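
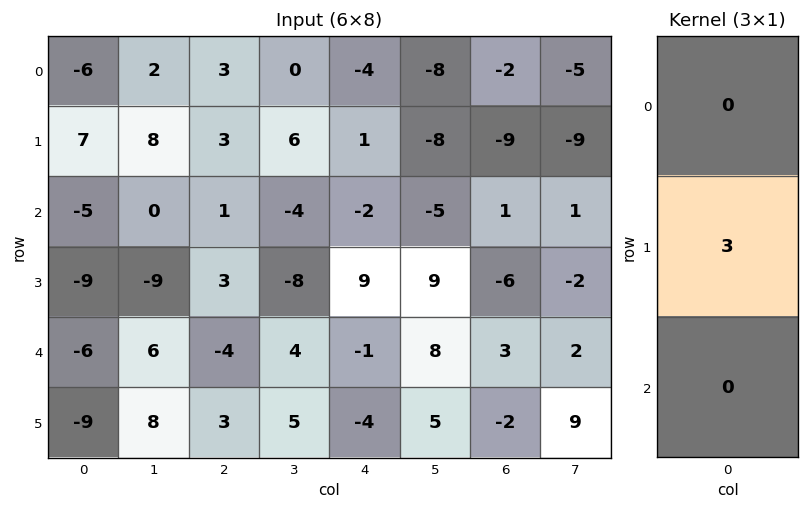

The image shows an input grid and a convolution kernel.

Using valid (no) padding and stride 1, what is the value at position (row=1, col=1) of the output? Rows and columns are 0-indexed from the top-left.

The receptive field on the input at this output position is [8 / 0 / -9]. Elementwise product with the kernel and sum: 0·3.

0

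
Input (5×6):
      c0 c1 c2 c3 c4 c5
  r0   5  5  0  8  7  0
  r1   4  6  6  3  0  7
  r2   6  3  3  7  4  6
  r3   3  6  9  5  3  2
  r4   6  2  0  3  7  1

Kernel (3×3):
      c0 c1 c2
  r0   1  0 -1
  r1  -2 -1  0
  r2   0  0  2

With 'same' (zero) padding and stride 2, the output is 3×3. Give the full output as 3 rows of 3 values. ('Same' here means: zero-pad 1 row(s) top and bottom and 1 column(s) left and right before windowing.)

Output[0,0]: The receptive field on the zero-padded input at this output position is [0 0 0 / 0 5 5 / 0 4 6]. Elementwise product with the kernel and sum: 0·1 + 0·-1 + 0·-2 + 5·-1 + 6·2.
Output[0,1]: The receptive field on the zero-padded input at this output position is [0 0 0 / 5 0 8 / 6 6 3]. Elementwise product with the kernel and sum: 0·1 + 0·-1 + 5·-2 + 0·-1 + 3·2.

7 -4 -9
0 4 -18
-12 -3 -10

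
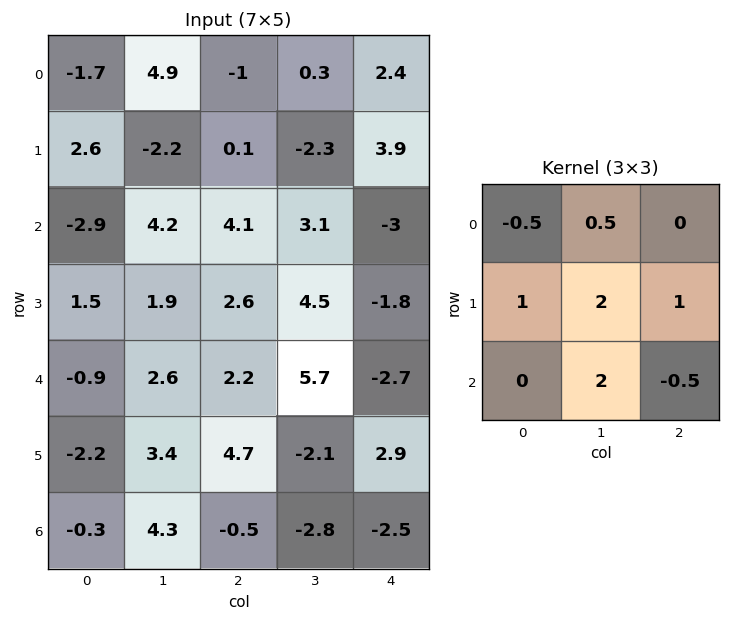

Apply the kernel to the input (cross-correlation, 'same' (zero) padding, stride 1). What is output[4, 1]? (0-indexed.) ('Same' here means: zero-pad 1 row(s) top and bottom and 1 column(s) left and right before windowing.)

11.15

The receptive field on the zero-padded input at this output position is [1.5 1.9 2.6 / -0.9 2.6 2.2 / -2.2 3.4 4.7]. Elementwise product with the kernel and sum: 1.5·-0.5 + 1.9·0.5 + -0.9·1 + 2.6·2 + 2.2·1 + 3.4·2 + 4.7·-0.5.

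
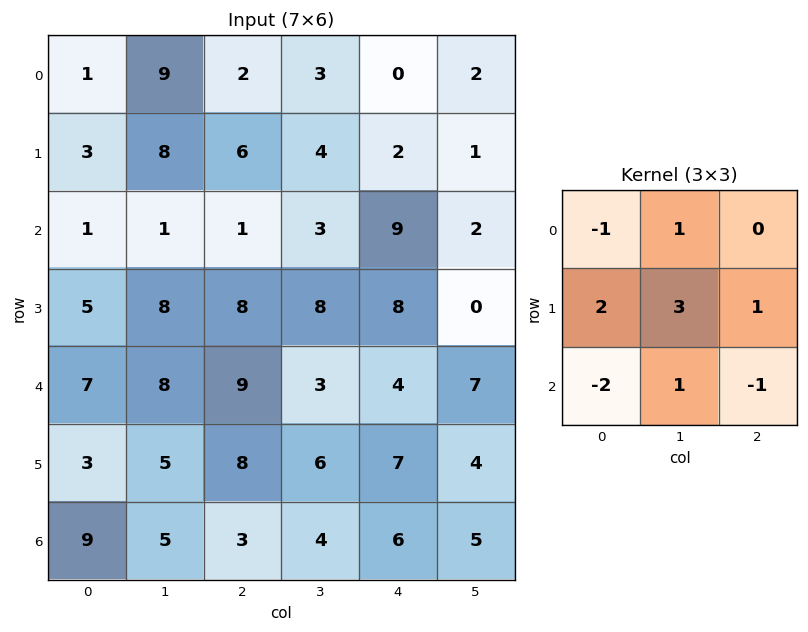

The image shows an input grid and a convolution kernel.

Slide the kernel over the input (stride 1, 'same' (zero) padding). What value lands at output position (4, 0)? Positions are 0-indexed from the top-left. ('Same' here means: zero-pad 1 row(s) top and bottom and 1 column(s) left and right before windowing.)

32

The receptive field on the zero-padded input at this output position is [0 5 8 / 0 7 8 / 0 3 5]. Elementwise product with the kernel and sum: 0·-1 + 5·1 + 0·2 + 7·3 + 8·1 + 0·-2 + 3·1 + 5·-1.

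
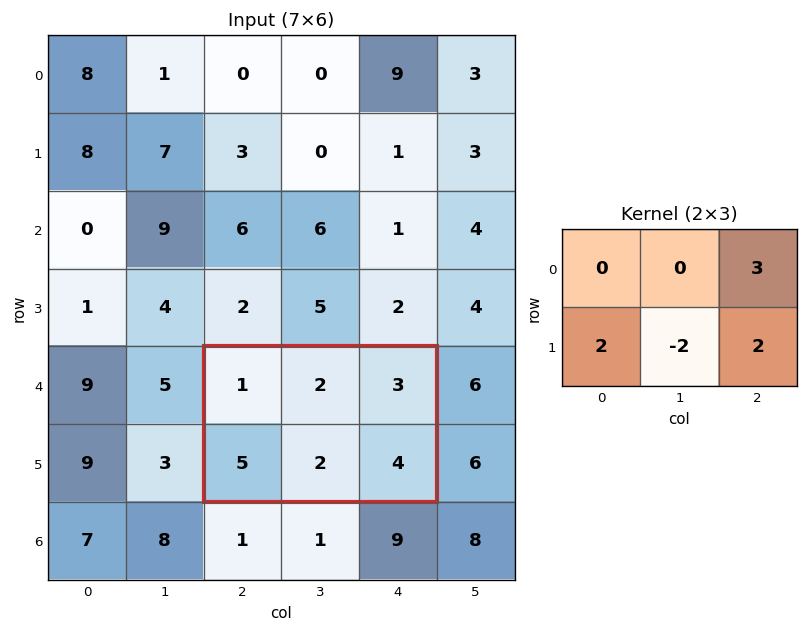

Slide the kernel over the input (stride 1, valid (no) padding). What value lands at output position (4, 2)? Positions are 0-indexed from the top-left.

The receptive field on the input at this output position is [1 2 3 / 5 2 4]. Elementwise product with the kernel and sum: 3·3 + 5·2 + 2·-2 + 4·2.

23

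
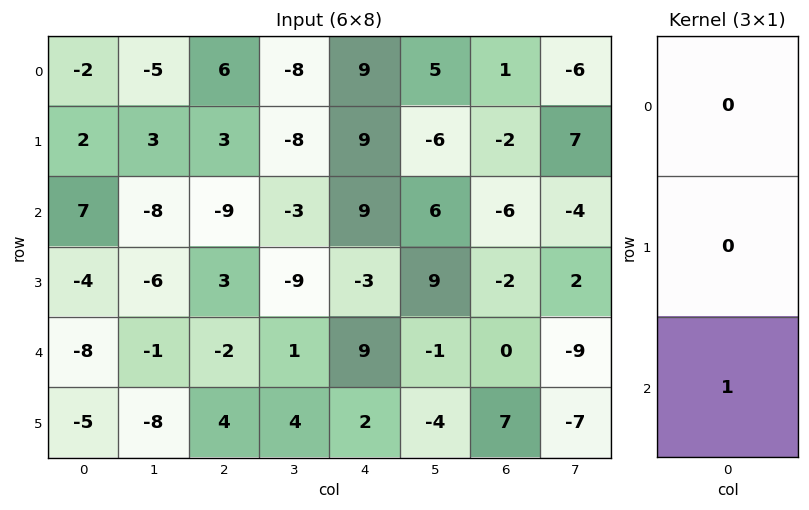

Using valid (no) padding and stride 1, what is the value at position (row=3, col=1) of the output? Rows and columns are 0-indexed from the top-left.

The receptive field on the input at this output position is [-6 / -1 / -8]. Elementwise product with the kernel and sum: -8·1.

-8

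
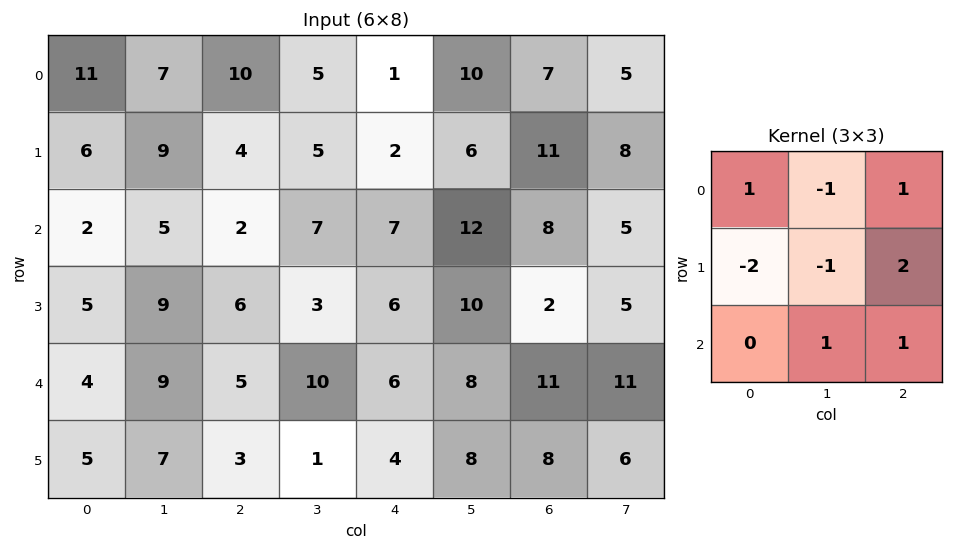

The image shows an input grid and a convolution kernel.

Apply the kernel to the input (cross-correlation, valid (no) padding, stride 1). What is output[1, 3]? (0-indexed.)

The receptive field on the input at this output position is [5 2 6 / 7 7 12 / 3 6 10]. Elementwise product with the kernel and sum: 5·1 + 2·-1 + 6·1 + 7·-2 + 7·-1 + 12·2 + 6·1 + 10·1.

28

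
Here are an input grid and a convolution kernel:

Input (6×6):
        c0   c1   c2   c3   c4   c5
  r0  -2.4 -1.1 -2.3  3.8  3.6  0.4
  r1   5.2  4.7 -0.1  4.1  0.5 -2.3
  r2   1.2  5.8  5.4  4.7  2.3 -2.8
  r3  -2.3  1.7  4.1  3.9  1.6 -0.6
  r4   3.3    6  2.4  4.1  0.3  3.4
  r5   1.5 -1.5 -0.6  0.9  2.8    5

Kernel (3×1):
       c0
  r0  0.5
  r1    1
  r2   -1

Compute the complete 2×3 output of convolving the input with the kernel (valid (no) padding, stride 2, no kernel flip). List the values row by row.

Output[0,0]: The receptive field on the input at this output position is [-2.4 / 5.2 / 1.2]. Elementwise product with the kernel and sum: -2.4·0.5 + 5.2·1 + 1.2·-1.

2.8 -6.65 0
-5 4.4 2.45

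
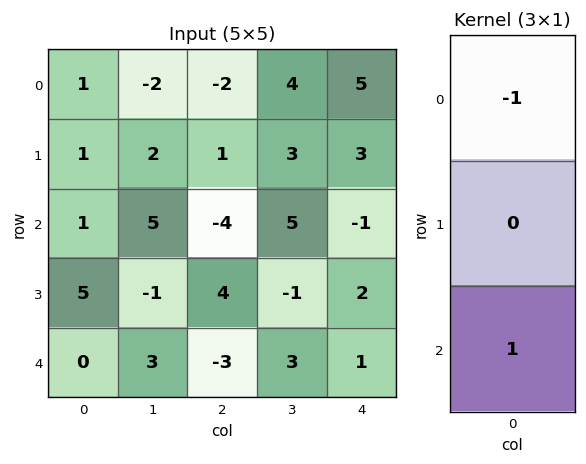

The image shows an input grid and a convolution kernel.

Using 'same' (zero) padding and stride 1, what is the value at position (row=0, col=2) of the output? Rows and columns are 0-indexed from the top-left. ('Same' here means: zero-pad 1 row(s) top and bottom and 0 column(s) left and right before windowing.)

1

The receptive field on the zero-padded input at this output position is [0 / -2 / 1]. Elementwise product with the kernel and sum: 0·-1 + 1·1.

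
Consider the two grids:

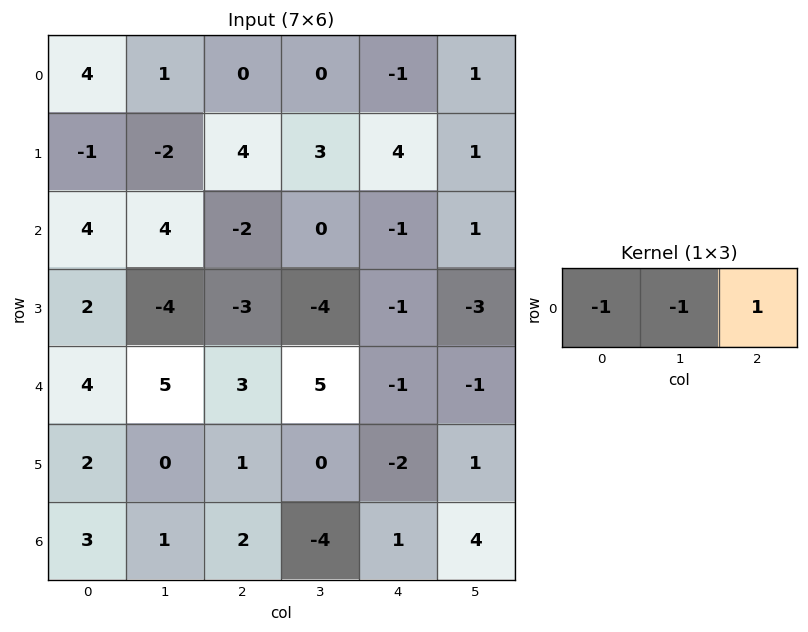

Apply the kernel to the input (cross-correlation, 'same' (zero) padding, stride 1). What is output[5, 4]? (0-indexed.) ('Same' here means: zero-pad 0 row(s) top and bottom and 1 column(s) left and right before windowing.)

The receptive field on the zero-padded input at this output position is [0 -2 1]. Elementwise product with the kernel and sum: 0·-1 + -2·-1 + 1·1.

3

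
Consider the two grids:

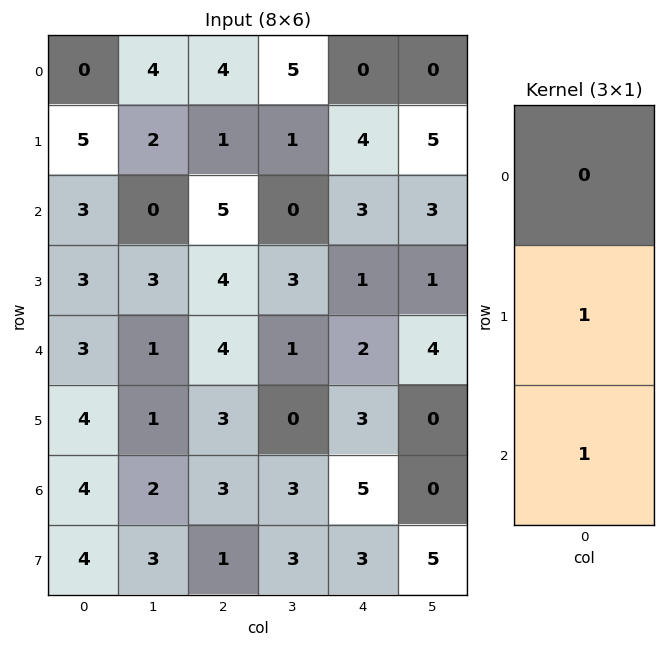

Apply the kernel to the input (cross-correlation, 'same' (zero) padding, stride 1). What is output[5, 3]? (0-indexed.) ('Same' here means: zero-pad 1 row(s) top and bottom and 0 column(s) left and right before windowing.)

3

The receptive field on the zero-padded input at this output position is [1 / 0 / 3]. Elementwise product with the kernel and sum: 0·1 + 3·1.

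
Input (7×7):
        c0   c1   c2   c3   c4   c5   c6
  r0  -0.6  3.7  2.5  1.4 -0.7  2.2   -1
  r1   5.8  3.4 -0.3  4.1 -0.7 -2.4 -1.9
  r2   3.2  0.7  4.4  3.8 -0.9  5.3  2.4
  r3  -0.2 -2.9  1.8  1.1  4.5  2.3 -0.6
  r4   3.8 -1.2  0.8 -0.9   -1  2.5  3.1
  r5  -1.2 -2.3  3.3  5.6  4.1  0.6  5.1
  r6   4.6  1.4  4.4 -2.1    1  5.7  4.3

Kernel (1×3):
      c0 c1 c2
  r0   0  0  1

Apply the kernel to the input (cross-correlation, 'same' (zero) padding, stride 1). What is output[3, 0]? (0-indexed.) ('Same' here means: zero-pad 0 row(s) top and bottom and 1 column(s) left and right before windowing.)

-2.9

The receptive field on the zero-padded input at this output position is [0 -0.2 -2.9]. Elementwise product with the kernel and sum: -2.9·1.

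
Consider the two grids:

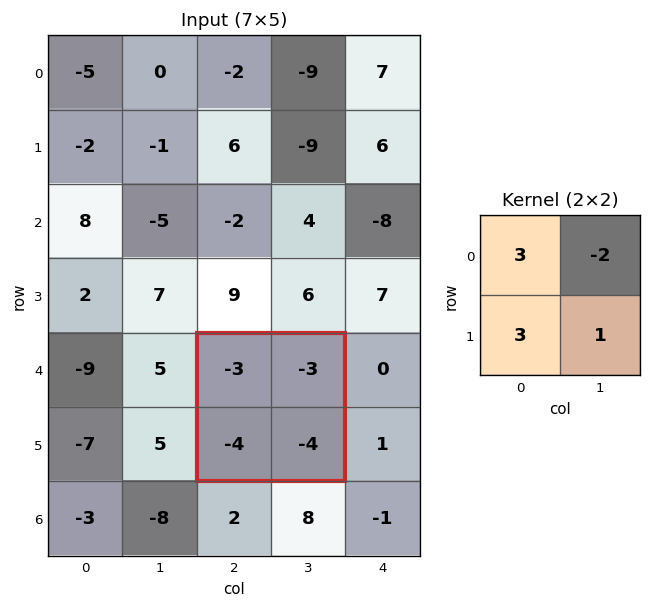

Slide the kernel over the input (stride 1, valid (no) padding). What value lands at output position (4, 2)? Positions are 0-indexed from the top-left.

The receptive field on the input at this output position is [-3 -3 / -4 -4]. Elementwise product with the kernel and sum: -3·3 + -3·-2 + -4·3 + -4·1.

-19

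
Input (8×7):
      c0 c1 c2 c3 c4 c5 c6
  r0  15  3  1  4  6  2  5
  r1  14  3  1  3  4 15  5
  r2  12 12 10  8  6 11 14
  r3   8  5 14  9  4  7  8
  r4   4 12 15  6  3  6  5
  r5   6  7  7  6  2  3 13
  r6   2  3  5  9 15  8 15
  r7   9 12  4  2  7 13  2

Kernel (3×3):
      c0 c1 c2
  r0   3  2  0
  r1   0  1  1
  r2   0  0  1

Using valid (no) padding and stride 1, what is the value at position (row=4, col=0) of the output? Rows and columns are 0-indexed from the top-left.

55

The receptive field on the input at this output position is [4 12 15 / 6 7 7 / 2 3 5]. Elementwise product with the kernel and sum: 4·3 + 12·2 + 7·1 + 7·1 + 5·1.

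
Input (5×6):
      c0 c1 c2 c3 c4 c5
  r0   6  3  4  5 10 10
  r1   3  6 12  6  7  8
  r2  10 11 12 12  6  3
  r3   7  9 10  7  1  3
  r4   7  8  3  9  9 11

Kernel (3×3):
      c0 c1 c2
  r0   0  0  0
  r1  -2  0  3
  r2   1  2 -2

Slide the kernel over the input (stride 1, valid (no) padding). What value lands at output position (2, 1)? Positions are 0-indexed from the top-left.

The receptive field on the input at this output position is [11 12 12 / 9 10 7 / 8 3 9]. Elementwise product with the kernel and sum: 9·-2 + 7·3 + 8·1 + 3·2 + 9·-2.

-1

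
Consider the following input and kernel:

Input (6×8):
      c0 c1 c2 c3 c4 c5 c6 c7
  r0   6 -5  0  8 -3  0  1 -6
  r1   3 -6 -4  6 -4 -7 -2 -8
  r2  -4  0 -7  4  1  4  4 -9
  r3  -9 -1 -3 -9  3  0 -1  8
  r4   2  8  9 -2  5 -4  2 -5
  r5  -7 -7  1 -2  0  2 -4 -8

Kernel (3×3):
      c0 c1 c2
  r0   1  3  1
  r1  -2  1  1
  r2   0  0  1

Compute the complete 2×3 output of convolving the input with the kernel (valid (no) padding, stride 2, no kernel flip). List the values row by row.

-32 32 1
12 11 12

Output[0,0]: The receptive field on the input at this output position is [6 -5 0 / 3 -6 -4 / -4 0 -7]. Elementwise product with the kernel and sum: 6·1 + -5·3 + 0·1 + 3·-2 + -6·1 + -4·1 + -7·1.
Output[0,1]: The receptive field on the input at this output position is [0 8 -3 / -4 6 -4 / -7 4 1]. Elementwise product with the kernel and sum: 0·1 + 8·3 + -3·1 + -4·-2 + 6·1 + -4·1 + 1·1.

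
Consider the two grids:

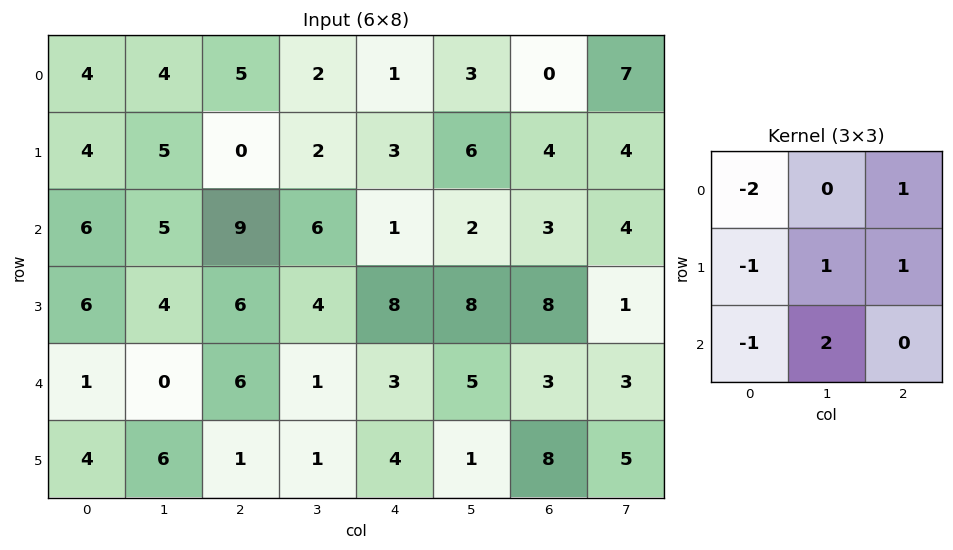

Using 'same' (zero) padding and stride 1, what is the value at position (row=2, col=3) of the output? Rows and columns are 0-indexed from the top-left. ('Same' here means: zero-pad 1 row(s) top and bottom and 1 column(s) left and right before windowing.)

3

The receptive field on the zero-padded input at this output position is [0 2 3 / 9 6 1 / 6 4 8]. Elementwise product with the kernel and sum: 0·-2 + 3·1 + 9·-1 + 6·1 + 1·1 + 6·-1 + 4·2.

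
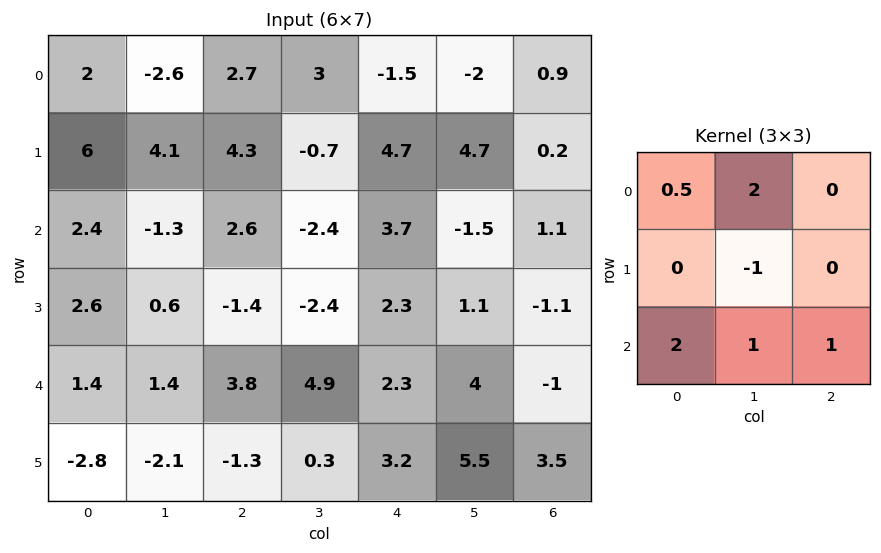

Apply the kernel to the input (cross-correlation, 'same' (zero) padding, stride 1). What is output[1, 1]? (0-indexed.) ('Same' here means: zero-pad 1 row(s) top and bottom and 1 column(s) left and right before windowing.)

The receptive field on the zero-padded input at this output position is [2 -2.6 2.7 / 6 4.1 4.3 / 2.4 -1.3 2.6]. Elementwise product with the kernel and sum: 2·0.5 + -2.6·2 + 4.1·-1 + 2.4·2 + -1.3·1 + 2.6·1.

-2.2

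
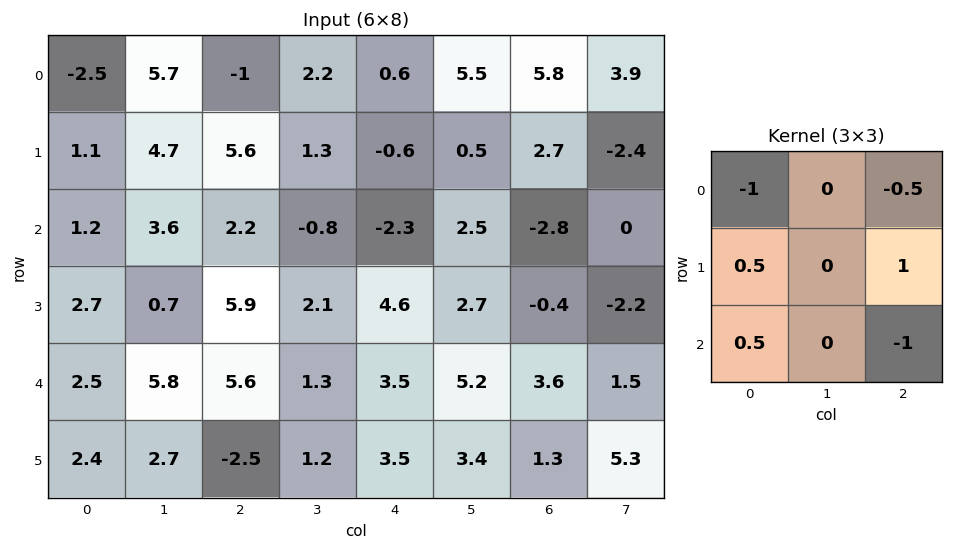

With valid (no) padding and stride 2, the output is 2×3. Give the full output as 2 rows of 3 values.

7.55 6.3 0.55
0.6 5.8 3.75

Output[0,0]: The receptive field on the input at this output position is [-2.5 5.7 -1 / 1.1 4.7 5.6 / 1.2 3.6 2.2]. Elementwise product with the kernel and sum: -2.5·-1 + -1·-0.5 + 1.1·0.5 + 5.6·1 + 1.2·0.5 + 2.2·-1.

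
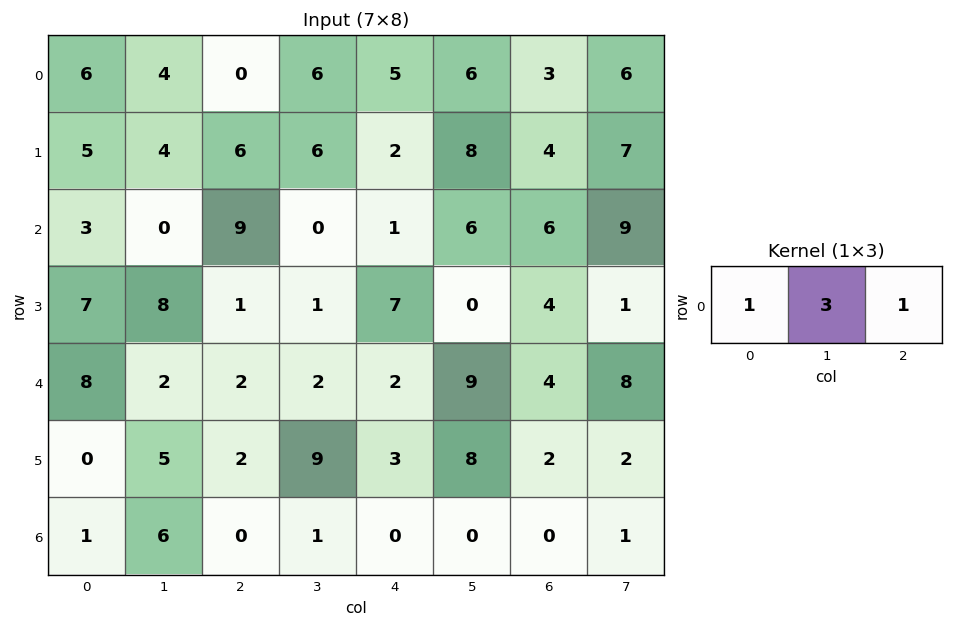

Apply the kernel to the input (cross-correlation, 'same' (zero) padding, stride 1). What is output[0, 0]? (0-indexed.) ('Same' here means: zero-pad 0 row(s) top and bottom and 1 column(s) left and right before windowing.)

The receptive field on the zero-padded input at this output position is [0 6 4]. Elementwise product with the kernel and sum: 0·1 + 6·3 + 4·1.

22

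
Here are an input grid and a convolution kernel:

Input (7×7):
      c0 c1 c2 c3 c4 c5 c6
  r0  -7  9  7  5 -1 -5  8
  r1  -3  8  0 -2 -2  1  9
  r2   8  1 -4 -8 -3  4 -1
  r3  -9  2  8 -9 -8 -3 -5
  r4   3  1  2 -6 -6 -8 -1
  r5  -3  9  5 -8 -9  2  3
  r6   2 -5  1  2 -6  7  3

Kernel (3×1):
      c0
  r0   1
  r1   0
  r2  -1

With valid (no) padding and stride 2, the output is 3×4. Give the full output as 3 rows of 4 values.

-15 11 2 9
5 -6 3 0
1 1 0 -4

Output[0,0]: The receptive field on the input at this output position is [-7 / -3 / 8]. Elementwise product with the kernel and sum: -7·1 + 8·-1.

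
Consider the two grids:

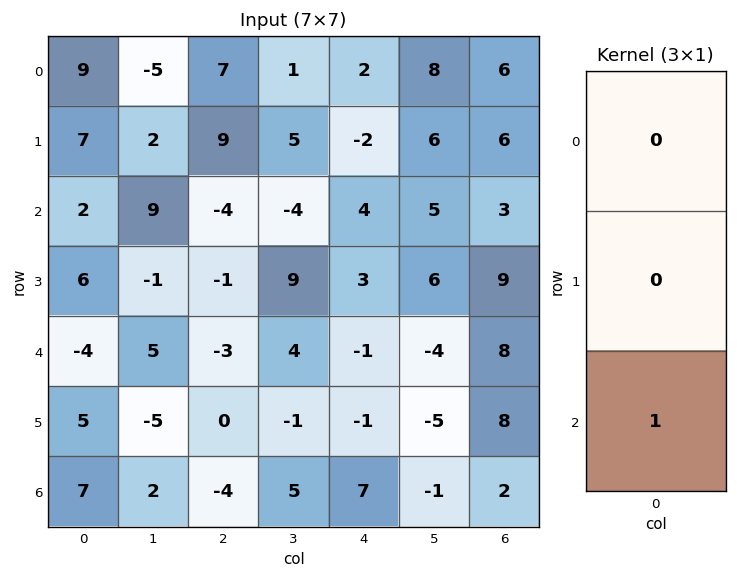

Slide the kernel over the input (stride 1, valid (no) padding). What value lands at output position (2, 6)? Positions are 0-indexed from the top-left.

The receptive field on the input at this output position is [3 / 9 / 8]. Elementwise product with the kernel and sum: 8·1.

8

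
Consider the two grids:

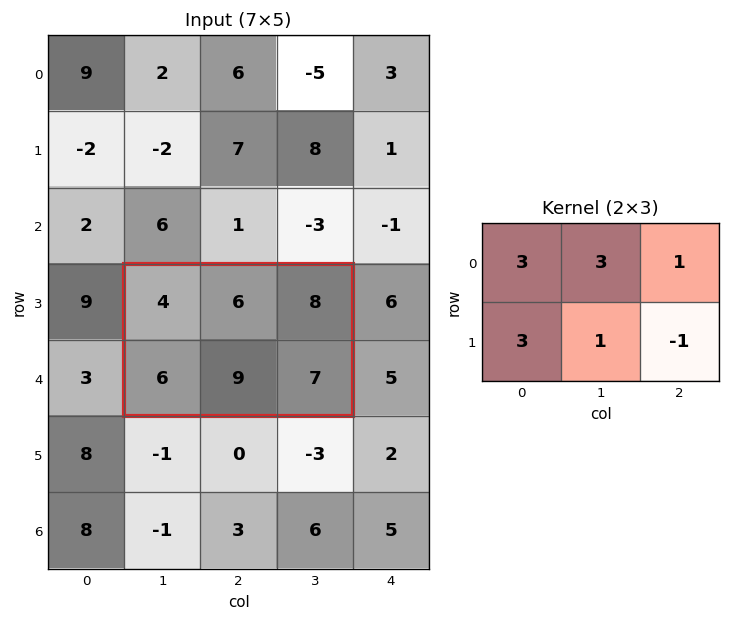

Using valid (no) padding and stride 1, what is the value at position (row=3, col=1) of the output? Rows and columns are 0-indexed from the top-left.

58

The receptive field on the input at this output position is [4 6 8 / 6 9 7]. Elementwise product with the kernel and sum: 4·3 + 6·3 + 8·1 + 6·3 + 9·1 + 7·-1.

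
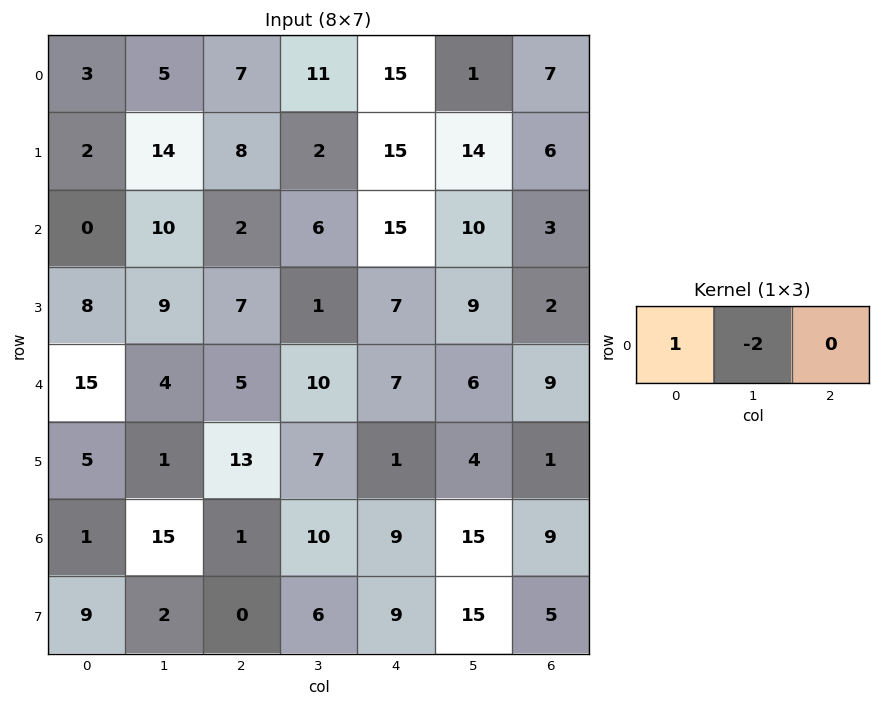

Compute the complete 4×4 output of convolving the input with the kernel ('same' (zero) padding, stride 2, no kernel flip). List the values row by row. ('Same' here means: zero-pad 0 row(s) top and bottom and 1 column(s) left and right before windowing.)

Output[0,0]: The receptive field on the zero-padded input at this output position is [0 3 5]. Elementwise product with the kernel and sum: 0·1 + 3·-2.
Output[0,1]: The receptive field on the zero-padded input at this output position is [5 7 11]. Elementwise product with the kernel and sum: 5·1 + 7·-2.

-6 -9 -19 -13
0 6 -24 4
-30 -6 -4 -12
-2 13 -8 -3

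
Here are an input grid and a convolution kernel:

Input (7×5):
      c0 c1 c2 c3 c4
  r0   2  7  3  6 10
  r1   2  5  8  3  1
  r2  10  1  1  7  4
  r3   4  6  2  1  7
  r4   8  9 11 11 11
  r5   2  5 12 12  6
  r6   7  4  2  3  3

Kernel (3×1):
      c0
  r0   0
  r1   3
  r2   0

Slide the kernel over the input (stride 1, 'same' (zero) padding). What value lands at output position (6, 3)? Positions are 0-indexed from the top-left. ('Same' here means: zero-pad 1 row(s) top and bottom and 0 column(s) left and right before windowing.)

The receptive field on the zero-padded input at this output position is [12 / 3 / 0]. Elementwise product with the kernel and sum: 3·3.

9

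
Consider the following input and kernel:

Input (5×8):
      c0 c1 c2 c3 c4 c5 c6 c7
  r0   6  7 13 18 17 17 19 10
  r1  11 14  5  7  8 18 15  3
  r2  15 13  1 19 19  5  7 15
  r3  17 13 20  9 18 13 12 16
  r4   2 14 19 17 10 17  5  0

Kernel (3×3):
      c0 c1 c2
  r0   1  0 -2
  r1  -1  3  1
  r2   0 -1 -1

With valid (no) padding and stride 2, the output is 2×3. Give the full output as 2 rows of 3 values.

Output[0,0]: The receptive field on the input at this output position is [6 7 13 / 11 14 5 / 15 13 1]. Elementwise product with the kernel and sum: 6·1 + 13·-2 + 11·-1 + 14·3 + 5·1 + 13·-1 + 1·-1.

2 -35 28
22 -39 16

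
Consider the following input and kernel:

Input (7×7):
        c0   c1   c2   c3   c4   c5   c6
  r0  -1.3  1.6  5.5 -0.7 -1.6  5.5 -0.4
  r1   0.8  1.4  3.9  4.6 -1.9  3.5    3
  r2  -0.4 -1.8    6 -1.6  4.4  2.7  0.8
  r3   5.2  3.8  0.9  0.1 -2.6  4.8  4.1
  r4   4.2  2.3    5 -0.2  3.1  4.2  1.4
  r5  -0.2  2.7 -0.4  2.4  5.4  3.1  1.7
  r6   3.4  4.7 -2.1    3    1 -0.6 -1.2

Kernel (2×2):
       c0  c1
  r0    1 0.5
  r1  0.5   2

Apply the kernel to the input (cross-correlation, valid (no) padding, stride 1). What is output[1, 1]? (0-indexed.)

14.45

The receptive field on the input at this output position is [1.4 3.9 / -1.8 6]. Elementwise product with the kernel and sum: 1.4·1 + 3.9·0.5 + -1.8·0.5 + 6·2.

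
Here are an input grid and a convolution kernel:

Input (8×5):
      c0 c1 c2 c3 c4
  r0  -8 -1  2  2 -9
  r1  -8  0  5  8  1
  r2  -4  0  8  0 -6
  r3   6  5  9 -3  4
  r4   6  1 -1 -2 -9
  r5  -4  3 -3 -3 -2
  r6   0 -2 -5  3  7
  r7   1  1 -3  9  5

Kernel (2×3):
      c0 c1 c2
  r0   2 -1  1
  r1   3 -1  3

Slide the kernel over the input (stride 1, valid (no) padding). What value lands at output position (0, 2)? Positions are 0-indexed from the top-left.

The receptive field on the input at this output position is [2 2 -9 / 5 8 1]. Elementwise product with the kernel and sum: 2·2 + 2·-1 + -9·1 + 5·3 + 8·-1 + 1·3.

3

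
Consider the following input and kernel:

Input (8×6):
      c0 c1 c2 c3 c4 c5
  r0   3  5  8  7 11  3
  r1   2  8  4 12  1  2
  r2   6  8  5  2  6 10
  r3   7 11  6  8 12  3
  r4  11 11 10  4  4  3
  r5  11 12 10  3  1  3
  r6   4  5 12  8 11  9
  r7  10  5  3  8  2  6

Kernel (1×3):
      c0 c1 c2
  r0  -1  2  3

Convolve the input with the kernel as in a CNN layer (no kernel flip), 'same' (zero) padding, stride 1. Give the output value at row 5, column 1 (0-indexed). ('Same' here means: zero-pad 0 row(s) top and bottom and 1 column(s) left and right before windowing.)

43

The receptive field on the zero-padded input at this output position is [11 12 10]. Elementwise product with the kernel and sum: 11·-1 + 12·2 + 10·3.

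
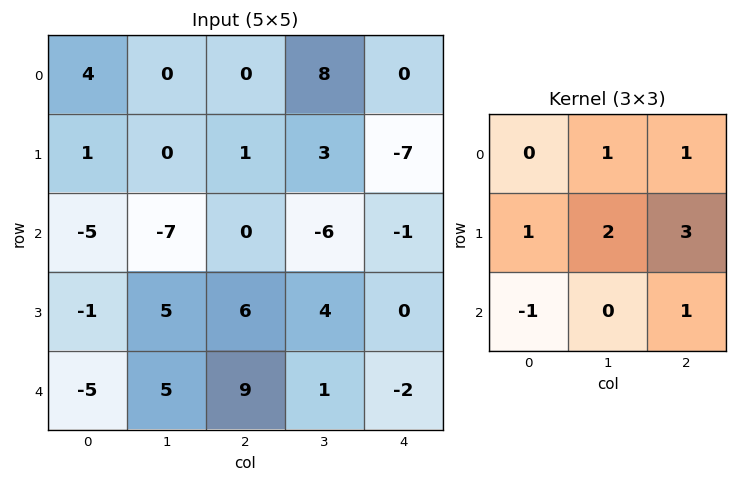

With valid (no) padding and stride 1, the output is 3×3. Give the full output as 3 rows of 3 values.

Output[0,0]: The receptive field on the input at this output position is [4 0 0 / 1 0 1 / -5 -7 0]. Elementwise product with the kernel and sum: 0·1 + 0·1 + 1·1 + 0·2 + 1·3 + -5·-1 + 0·1.

9 20 -7
-11 -22 -25
34 19 -4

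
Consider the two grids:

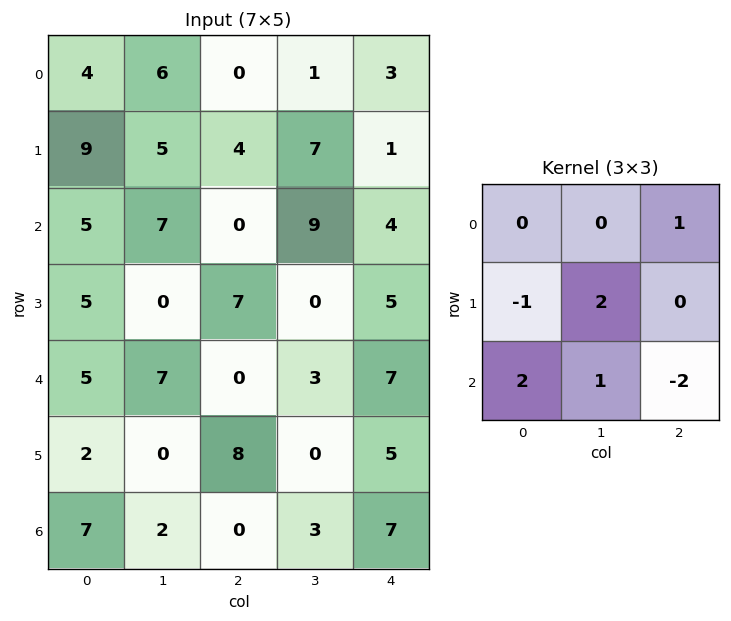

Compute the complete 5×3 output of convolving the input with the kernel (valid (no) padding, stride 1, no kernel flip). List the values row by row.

18 0 14
9 7 23
12 31 -14
4 1 17
14 17 -12

Output[0,0]: The receptive field on the input at this output position is [4 6 0 / 9 5 4 / 5 7 0]. Elementwise product with the kernel and sum: 0·1 + 9·-1 + 5·2 + 5·2 + 7·1 + 0·-2.
Output[0,1]: The receptive field on the input at this output position is [6 0 1 / 5 4 7 / 7 0 9]. Elementwise product with the kernel and sum: 1·1 + 5·-1 + 4·2 + 7·2 + 0·1 + 9·-2.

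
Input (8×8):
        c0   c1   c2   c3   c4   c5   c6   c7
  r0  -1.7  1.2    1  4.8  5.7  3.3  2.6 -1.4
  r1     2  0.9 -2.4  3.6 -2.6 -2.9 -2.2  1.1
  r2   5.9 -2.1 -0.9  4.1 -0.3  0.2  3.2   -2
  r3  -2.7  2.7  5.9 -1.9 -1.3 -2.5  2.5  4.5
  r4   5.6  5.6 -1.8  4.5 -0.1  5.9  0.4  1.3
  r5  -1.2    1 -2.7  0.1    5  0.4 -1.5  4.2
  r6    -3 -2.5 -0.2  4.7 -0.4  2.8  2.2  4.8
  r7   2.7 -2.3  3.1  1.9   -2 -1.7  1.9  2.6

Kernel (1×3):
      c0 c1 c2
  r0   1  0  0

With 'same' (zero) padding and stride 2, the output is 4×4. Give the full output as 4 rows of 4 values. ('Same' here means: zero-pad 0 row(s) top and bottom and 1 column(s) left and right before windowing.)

0 1.2 4.8 3.3
0 -2.1 4.1 0.2
0 5.6 4.5 5.9
0 -2.5 4.7 2.8

Output[0,0]: The receptive field on the zero-padded input at this output position is [0 -1.7 1.2]. Elementwise product with the kernel and sum: 0·1.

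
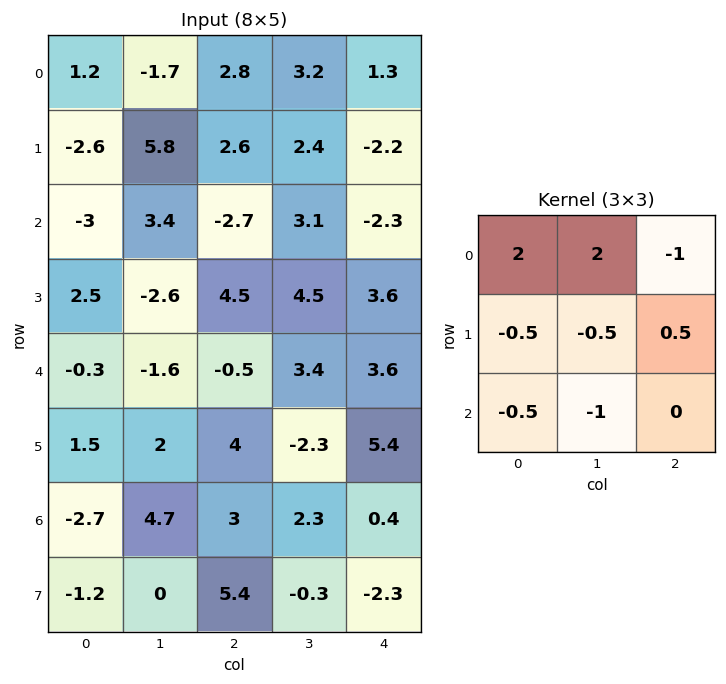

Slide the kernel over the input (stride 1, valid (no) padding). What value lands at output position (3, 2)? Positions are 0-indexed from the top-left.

15.05

The receptive field on the input at this output position is [4.5 4.5 3.6 / -0.5 3.4 3.6 / 4 -2.3 5.4]. Elementwise product with the kernel and sum: 4.5·2 + 4.5·2 + 3.6·-1 + -0.5·-0.5 + 3.4·-0.5 + 3.6·0.5 + 4·-0.5 + -2.3·-1.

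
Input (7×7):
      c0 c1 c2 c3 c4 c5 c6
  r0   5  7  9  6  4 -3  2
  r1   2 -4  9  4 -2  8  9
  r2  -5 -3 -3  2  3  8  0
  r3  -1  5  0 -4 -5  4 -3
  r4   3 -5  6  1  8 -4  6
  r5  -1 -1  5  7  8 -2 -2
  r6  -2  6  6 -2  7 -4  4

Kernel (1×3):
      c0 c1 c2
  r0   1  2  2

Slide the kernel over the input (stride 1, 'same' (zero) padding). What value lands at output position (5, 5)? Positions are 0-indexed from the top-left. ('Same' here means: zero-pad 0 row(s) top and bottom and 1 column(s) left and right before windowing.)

0

The receptive field on the zero-padded input at this output position is [8 -2 -2]. Elementwise product with the kernel and sum: 8·1 + -2·2 + -2·2.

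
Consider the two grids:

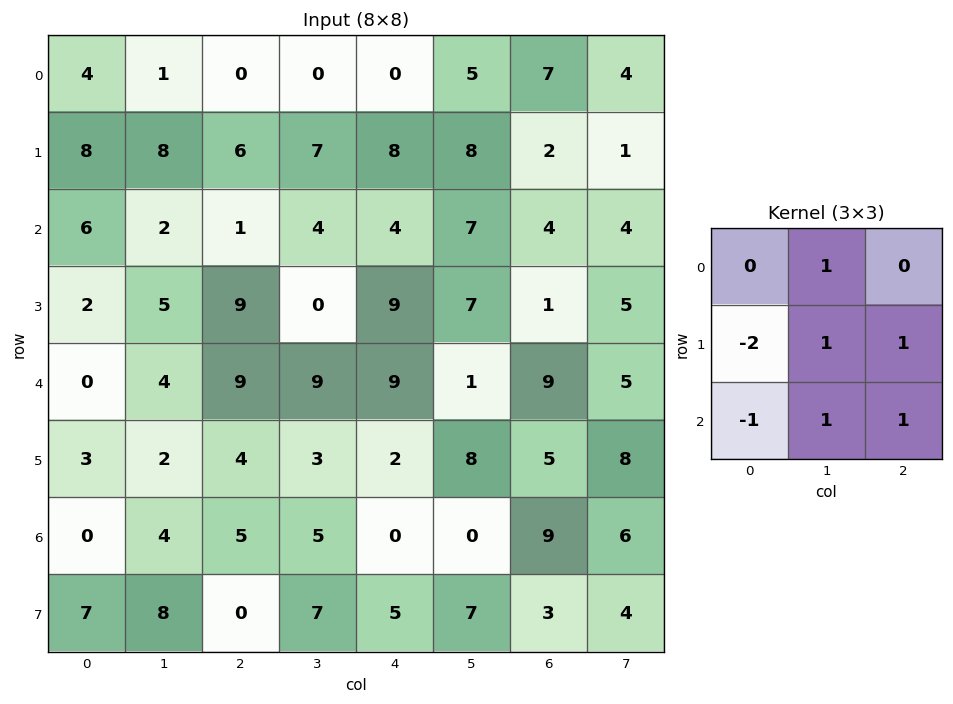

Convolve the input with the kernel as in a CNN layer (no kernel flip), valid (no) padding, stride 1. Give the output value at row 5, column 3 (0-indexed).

The receptive field on the input at this output position is [3 2 8 / 5 0 0 / 7 5 7]. Elementwise product with the kernel and sum: 2·1 + 5·-2 + 0·1 + 0·1 + 7·-1 + 5·1 + 7·1.

-3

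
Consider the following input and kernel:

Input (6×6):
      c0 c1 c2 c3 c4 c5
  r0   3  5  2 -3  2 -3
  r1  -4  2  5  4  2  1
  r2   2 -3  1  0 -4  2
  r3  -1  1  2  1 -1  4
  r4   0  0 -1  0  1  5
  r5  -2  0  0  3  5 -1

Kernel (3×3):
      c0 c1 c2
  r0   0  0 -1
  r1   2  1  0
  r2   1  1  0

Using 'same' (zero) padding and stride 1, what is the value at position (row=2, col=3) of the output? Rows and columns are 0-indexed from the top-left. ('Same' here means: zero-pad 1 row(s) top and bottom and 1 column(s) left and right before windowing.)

3

The receptive field on the zero-padded input at this output position is [5 4 2 / 1 0 -4 / 2 1 -1]. Elementwise product with the kernel and sum: 2·-1 + 1·2 + 0·1 + 2·1 + 1·1.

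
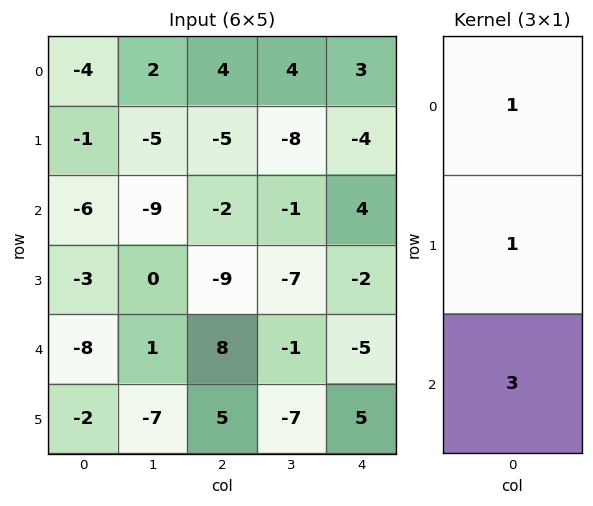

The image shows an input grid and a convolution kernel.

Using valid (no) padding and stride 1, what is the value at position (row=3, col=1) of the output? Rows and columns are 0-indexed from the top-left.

-20

The receptive field on the input at this output position is [0 / 1 / -7]. Elementwise product with the kernel and sum: 0·1 + 1·1 + -7·3.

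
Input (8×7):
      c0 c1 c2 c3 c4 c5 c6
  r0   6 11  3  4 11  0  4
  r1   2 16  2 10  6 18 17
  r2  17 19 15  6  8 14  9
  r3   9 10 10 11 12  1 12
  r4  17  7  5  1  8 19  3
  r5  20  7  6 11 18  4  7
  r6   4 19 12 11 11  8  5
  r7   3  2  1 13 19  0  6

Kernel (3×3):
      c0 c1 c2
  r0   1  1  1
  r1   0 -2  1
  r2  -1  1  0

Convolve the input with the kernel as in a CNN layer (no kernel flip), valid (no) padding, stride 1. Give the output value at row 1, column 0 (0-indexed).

The receptive field on the input at this output position is [2 16 2 / 17 19 15 / 9 10 10]. Elementwise product with the kernel and sum: 2·1 + 16·1 + 2·1 + 19·-2 + 15·1 + 9·-1 + 10·1.

-2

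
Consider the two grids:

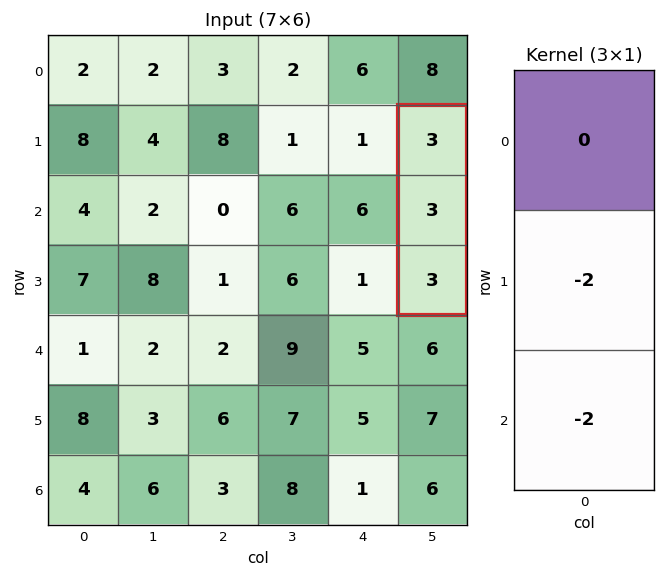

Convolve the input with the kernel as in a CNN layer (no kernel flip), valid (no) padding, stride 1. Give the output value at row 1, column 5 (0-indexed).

-12

The receptive field on the input at this output position is [3 / 3 / 3]. Elementwise product with the kernel and sum: 3·-2 + 3·-2.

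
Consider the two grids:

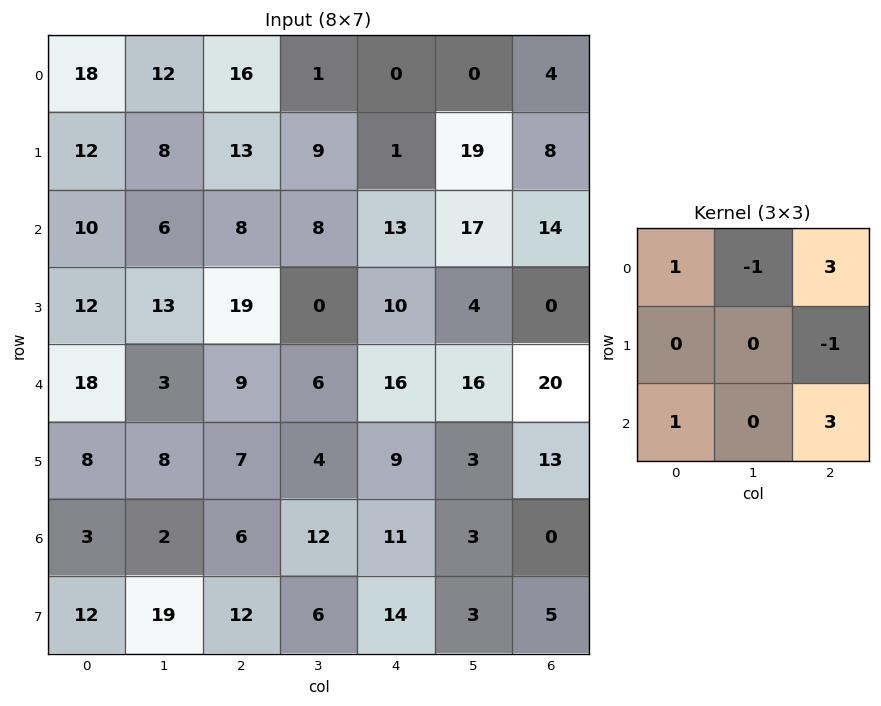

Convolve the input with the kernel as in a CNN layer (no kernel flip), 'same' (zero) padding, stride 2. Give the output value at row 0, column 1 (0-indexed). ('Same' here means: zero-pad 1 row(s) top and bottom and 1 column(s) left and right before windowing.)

The receptive field on the zero-padded input at this output position is [0 0 0 / 12 16 1 / 8 13 9]. Elementwise product with the kernel and sum: 0·1 + 0·-1 + 0·3 + 1·-1 + 8·1 + 9·3.

34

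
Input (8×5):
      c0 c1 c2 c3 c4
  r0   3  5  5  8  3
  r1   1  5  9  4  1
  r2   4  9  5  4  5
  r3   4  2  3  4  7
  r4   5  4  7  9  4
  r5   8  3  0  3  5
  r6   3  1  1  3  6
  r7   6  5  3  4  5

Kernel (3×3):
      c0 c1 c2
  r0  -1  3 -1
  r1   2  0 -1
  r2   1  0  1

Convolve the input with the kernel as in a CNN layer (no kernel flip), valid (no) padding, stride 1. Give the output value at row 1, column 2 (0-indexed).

17

The receptive field on the input at this output position is [9 4 1 / 5 4 5 / 3 4 7]. Elementwise product with the kernel and sum: 9·-1 + 4·3 + 1·-1 + 5·2 + 5·-1 + 3·1 + 7·1.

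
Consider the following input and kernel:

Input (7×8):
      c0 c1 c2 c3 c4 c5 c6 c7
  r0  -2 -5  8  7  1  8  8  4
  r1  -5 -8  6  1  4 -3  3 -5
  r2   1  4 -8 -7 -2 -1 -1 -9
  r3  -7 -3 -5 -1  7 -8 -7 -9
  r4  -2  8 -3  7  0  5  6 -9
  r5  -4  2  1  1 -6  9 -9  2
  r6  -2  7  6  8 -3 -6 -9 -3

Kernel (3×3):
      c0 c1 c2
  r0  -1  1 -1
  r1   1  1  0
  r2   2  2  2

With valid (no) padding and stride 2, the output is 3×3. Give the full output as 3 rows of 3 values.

Output[0,0]: The receptive field on the input at this output position is [-2 -5 8 / -5 -8 6 / 1 4 -8]. Elementwise product with the kernel and sum: -2·-1 + -5·1 + 8·-1 + -5·1 + -8·1 + 1·2 + 4·2 + -8·2.
Output[0,1]: The receptive field on the input at this output position is [8 7 1 / 6 1 4 / -8 -7 -2]. Elementwise product with the kernel and sum: 8·-1 + 7·1 + 1·-1 + 6·1 + 1·1 + -8·2 + -7·2 + -2·2.

-30 -29 -8
7 5 23
33 34 -34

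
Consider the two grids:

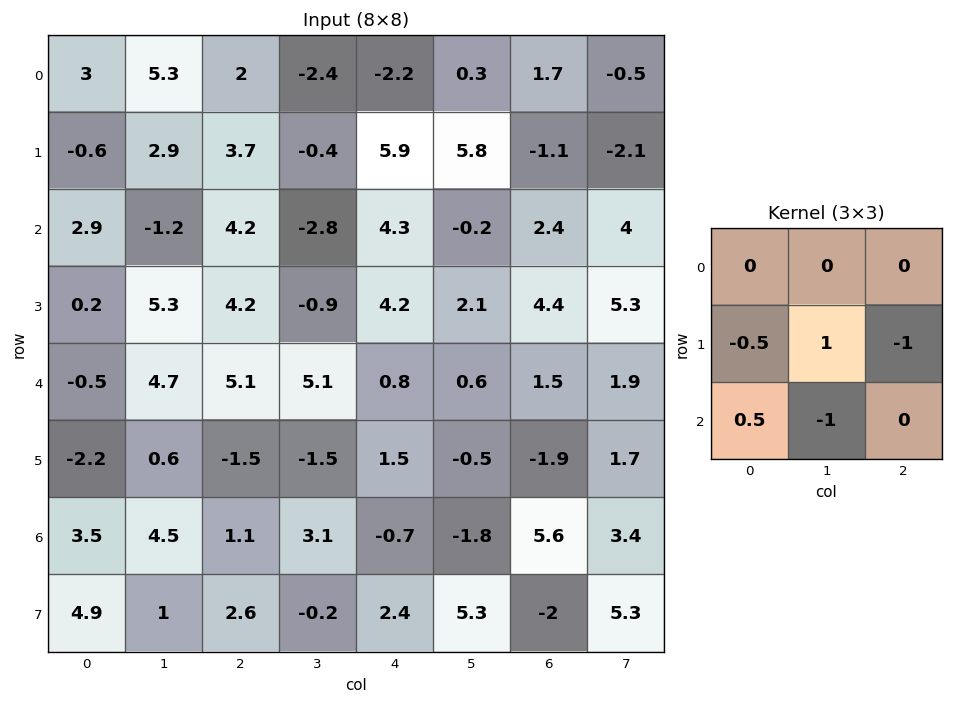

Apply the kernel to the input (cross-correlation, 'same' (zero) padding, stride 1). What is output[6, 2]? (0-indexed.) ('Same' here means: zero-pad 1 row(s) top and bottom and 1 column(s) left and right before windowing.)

The receptive field on the zero-padded input at this output position is [0.6 -1.5 -1.5 / 4.5 1.1 3.1 / 1 2.6 -0.2]. Elementwise product with the kernel and sum: 4.5·-0.5 + 1.1·1 + 3.1·-1 + 1·0.5 + 2.6·-1.

-6.35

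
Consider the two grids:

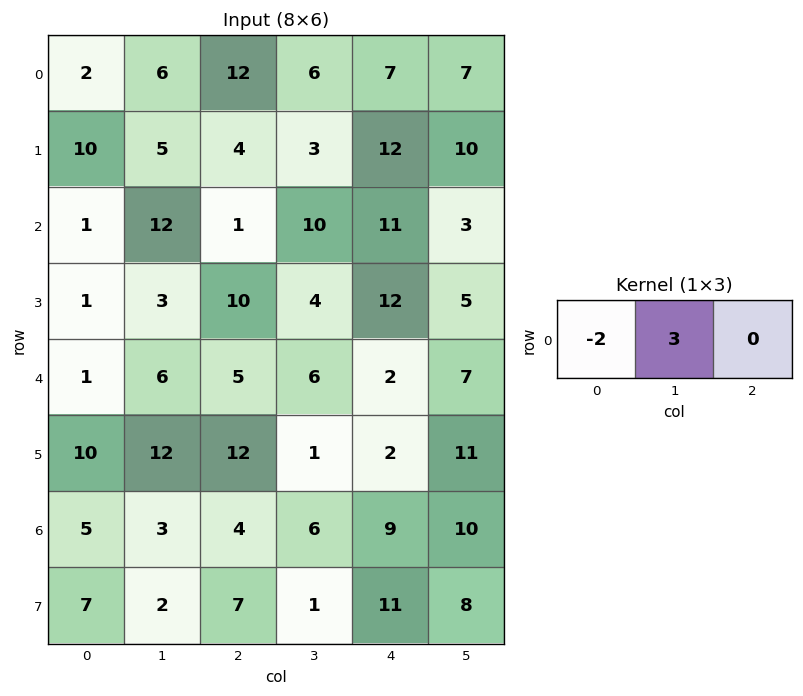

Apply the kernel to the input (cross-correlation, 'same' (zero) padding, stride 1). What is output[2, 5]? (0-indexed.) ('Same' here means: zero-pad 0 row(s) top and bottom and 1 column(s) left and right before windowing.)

The receptive field on the zero-padded input at this output position is [11 3 0]. Elementwise product with the kernel and sum: 11·-2 + 3·3.

-13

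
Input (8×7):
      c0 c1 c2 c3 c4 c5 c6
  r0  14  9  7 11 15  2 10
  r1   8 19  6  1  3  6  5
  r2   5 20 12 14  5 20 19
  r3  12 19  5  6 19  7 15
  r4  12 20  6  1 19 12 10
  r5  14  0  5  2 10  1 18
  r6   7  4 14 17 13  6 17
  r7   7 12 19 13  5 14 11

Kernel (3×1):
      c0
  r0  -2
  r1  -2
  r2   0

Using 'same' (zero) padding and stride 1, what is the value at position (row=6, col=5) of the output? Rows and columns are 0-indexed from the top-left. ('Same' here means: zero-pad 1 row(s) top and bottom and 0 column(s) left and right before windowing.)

-14

The receptive field on the zero-padded input at this output position is [1 / 6 / 14]. Elementwise product with the kernel and sum: 1·-2 + 6·-2.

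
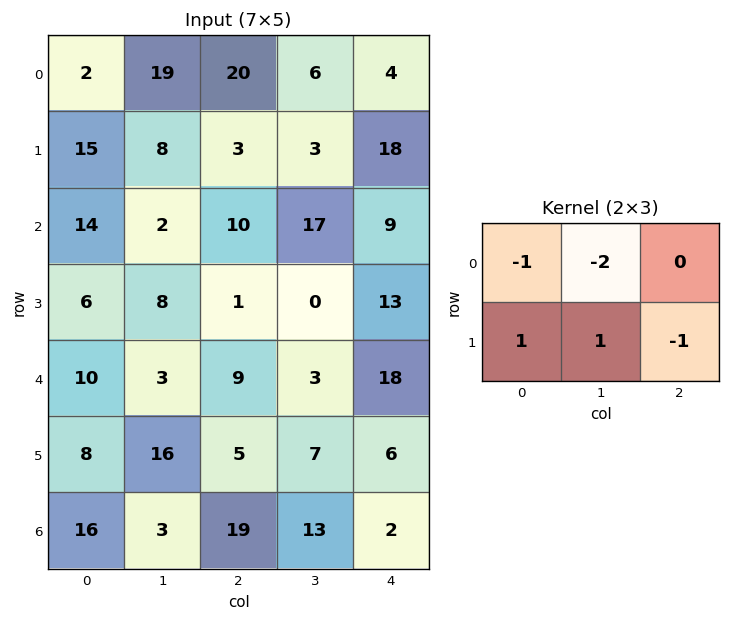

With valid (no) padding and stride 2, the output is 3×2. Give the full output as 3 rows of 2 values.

-20 -44
-5 -56
3 -9

Output[0,0]: The receptive field on the input at this output position is [2 19 20 / 15 8 3]. Elementwise product with the kernel and sum: 2·-1 + 19·-2 + 15·1 + 8·1 + 3·-1.
Output[0,1]: The receptive field on the input at this output position is [20 6 4 / 3 3 18]. Elementwise product with the kernel and sum: 20·-1 + 6·-2 + 3·1 + 3·1 + 18·-1.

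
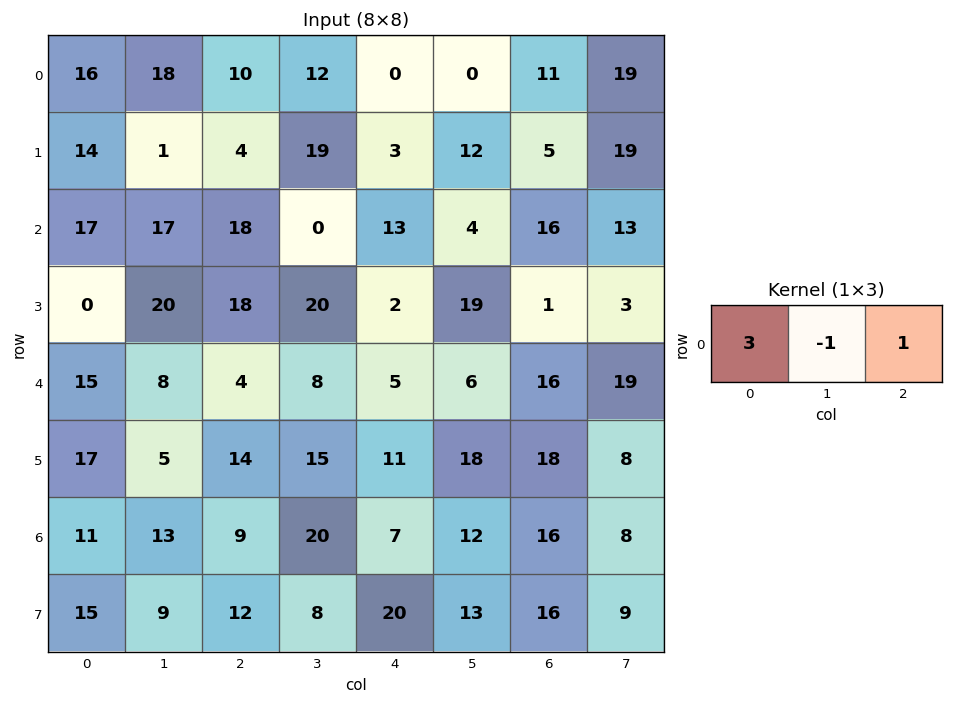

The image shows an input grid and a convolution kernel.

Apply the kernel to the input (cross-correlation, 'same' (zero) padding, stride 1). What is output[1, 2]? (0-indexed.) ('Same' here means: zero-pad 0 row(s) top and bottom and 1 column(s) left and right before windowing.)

The receptive field on the zero-padded input at this output position is [1 4 19]. Elementwise product with the kernel and sum: 1·3 + 4·-1 + 19·1.

18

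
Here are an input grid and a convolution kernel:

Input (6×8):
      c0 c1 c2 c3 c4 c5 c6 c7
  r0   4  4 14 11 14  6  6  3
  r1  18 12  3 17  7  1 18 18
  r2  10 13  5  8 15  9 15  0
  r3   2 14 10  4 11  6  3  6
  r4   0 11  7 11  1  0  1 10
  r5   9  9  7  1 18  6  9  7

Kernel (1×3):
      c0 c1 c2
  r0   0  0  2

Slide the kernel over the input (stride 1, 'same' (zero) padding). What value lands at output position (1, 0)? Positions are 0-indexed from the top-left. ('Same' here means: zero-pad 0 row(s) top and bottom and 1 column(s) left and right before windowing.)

The receptive field on the zero-padded input at this output position is [0 18 12]. Elementwise product with the kernel and sum: 12·2.

24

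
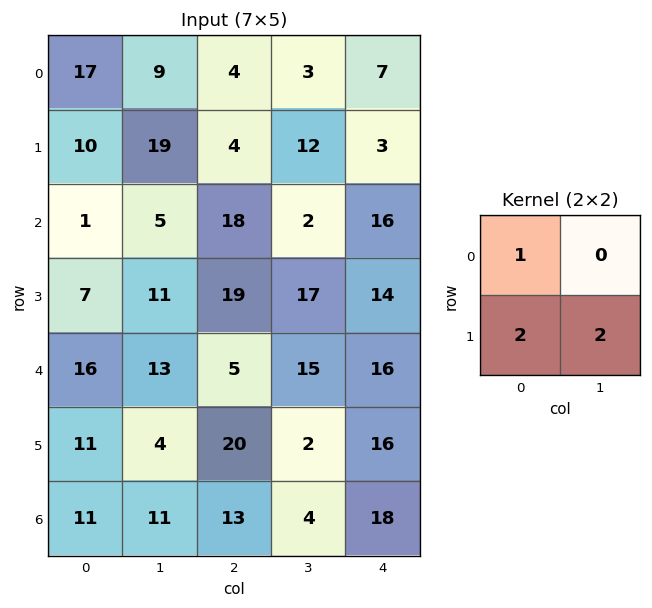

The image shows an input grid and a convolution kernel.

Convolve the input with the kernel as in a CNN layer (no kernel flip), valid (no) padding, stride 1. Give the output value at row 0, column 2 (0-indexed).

36

The receptive field on the input at this output position is [4 3 / 4 12]. Elementwise product with the kernel and sum: 4·1 + 4·2 + 12·2.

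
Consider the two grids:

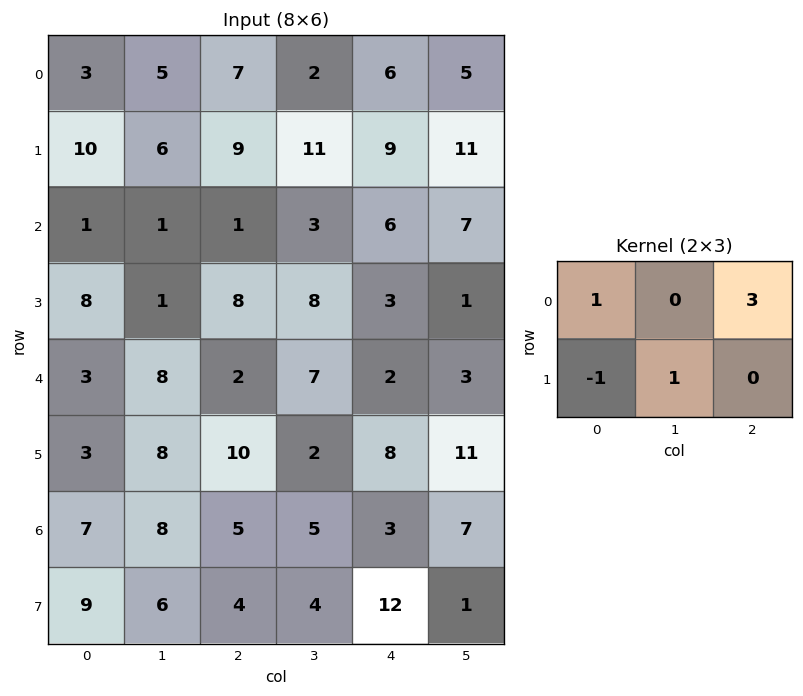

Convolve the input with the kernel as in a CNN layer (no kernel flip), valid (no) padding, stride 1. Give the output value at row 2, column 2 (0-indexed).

19

The receptive field on the input at this output position is [1 3 6 / 8 8 3]. Elementwise product with the kernel and sum: 1·1 + 6·3 + 8·-1 + 8·1.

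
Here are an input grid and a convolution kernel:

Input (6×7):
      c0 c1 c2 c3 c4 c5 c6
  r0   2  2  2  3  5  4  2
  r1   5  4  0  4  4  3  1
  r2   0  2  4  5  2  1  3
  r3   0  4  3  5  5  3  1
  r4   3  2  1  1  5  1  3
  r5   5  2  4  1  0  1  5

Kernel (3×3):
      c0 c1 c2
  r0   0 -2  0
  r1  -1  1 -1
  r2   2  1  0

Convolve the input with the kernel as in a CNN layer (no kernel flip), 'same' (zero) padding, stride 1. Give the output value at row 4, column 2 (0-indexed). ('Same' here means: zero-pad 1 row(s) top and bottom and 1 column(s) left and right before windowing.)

The receptive field on the zero-padded input at this output position is [4 3 5 / 2 1 1 / 2 4 1]. Elementwise product with the kernel and sum: 3·-2 + 2·-1 + 1·1 + 1·-1 + 2·2 + 4·1.

0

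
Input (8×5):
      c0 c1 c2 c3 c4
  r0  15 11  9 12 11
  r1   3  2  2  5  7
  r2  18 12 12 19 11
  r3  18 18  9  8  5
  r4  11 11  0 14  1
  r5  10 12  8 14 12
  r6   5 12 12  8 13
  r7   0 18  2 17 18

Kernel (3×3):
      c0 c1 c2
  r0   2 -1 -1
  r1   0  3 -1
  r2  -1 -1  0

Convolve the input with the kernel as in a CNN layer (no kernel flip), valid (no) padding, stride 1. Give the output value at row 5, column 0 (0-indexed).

The receptive field on the input at this output position is [10 12 8 / 5 12 12 / 0 18 2]. Elementwise product with the kernel and sum: 10·2 + 12·-1 + 8·-1 + 12·3 + 12·-1 + 0·-1 + 18·-1.

6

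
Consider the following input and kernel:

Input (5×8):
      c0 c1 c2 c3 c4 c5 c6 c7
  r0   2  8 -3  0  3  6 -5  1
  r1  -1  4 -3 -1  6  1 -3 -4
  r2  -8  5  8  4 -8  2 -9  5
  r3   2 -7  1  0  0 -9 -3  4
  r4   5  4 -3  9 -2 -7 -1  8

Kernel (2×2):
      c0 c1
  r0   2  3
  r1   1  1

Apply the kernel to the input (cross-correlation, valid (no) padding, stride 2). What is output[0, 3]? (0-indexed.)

The receptive field on the input at this output position is [-5 1 / -3 -4]. Elementwise product with the kernel and sum: -5·2 + 1·3 + -3·1 + -4·1.

-14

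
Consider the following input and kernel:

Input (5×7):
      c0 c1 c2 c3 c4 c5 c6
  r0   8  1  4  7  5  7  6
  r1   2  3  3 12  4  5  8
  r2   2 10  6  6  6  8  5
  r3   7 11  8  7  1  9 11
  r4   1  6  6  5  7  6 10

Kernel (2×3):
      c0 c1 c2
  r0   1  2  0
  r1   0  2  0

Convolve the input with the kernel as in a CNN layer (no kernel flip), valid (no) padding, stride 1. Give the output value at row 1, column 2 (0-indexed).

The receptive field on the input at this output position is [3 12 4 / 6 6 6]. Elementwise product with the kernel and sum: 3·1 + 12·2 + 6·2.

39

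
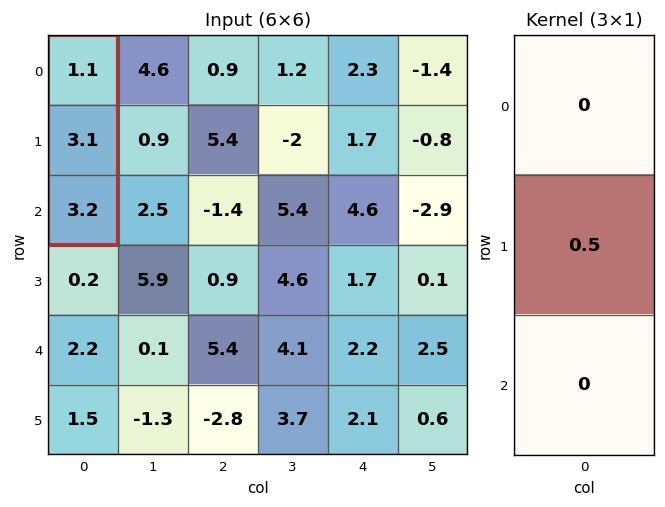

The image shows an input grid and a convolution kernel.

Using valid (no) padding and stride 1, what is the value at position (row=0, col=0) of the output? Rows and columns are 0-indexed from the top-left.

1.55

The receptive field on the input at this output position is [1.1 / 3.1 / 3.2]. Elementwise product with the kernel and sum: 3.1·0.5.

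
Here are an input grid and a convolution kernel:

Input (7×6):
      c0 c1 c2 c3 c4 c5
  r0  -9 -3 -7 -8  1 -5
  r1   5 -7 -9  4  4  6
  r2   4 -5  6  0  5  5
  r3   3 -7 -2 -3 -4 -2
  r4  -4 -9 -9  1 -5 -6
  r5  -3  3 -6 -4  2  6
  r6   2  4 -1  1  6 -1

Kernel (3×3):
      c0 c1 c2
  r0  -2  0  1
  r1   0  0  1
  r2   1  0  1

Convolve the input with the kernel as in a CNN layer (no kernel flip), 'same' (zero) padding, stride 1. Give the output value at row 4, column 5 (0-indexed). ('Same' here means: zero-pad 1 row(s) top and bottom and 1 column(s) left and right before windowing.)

10

The receptive field on the zero-padded input at this output position is [-4 -2 0 / -5 -6 0 / 2 6 0]. Elementwise product with the kernel and sum: -4·-2 + 0·1 + 0·1 + 2·1 + 0·1.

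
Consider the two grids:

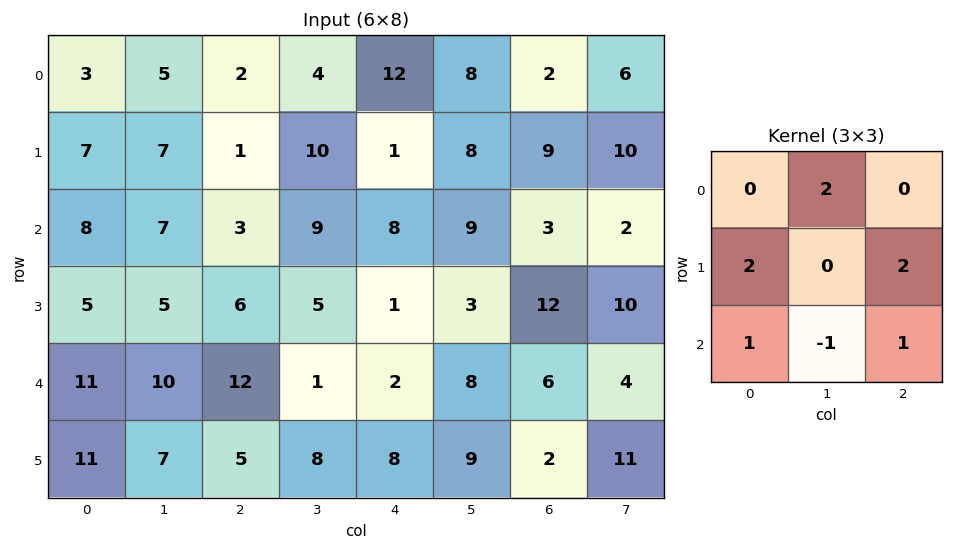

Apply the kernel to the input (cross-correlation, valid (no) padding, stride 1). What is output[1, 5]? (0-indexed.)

41

The receptive field on the input at this output position is [8 9 10 / 9 3 2 / 3 12 10]. Elementwise product with the kernel and sum: 9·2 + 9·2 + 2·2 + 3·1 + 12·-1 + 10·1.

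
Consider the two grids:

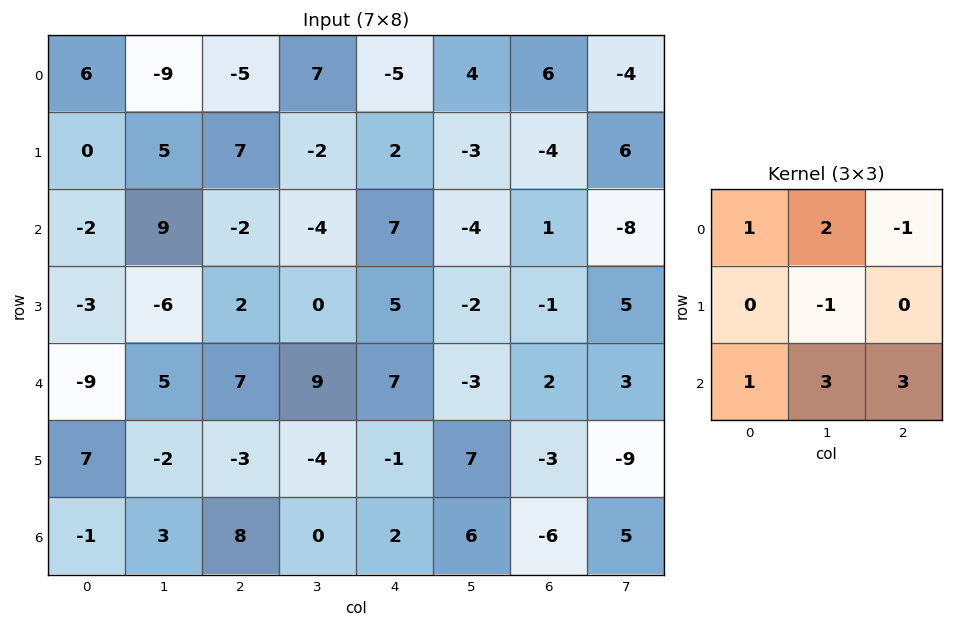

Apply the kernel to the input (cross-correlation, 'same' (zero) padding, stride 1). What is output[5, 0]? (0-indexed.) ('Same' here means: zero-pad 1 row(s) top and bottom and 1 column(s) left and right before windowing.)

-24

The receptive field on the zero-padded input at this output position is [0 -9 5 / 0 7 -2 / 0 -1 3]. Elementwise product with the kernel and sum: 0·1 + -9·2 + 5·-1 + 7·-1 + 0·1 + -1·3 + 3·3.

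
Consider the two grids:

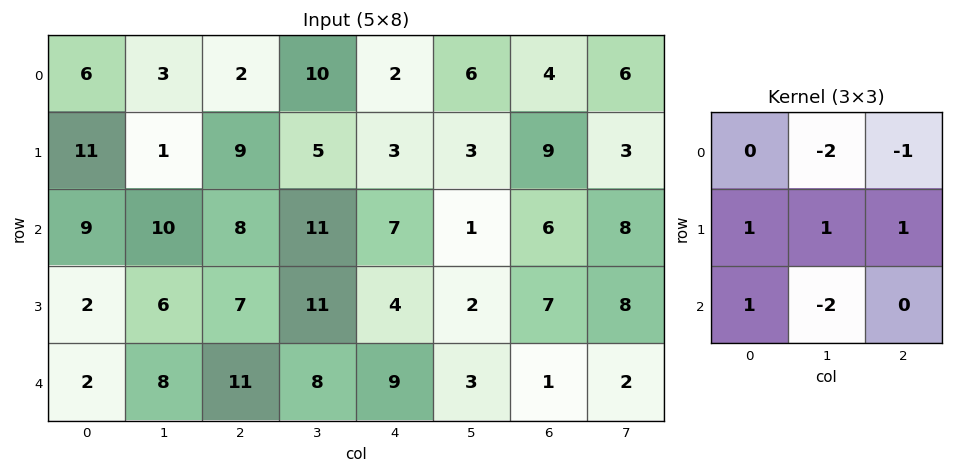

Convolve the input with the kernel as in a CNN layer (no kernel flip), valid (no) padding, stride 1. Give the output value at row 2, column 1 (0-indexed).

-17

The receptive field on the input at this output position is [10 8 11 / 6 7 11 / 8 11 8]. Elementwise product with the kernel and sum: 8·-2 + 11·-1 + 6·1 + 7·1 + 11·1 + 8·1 + 11·-2.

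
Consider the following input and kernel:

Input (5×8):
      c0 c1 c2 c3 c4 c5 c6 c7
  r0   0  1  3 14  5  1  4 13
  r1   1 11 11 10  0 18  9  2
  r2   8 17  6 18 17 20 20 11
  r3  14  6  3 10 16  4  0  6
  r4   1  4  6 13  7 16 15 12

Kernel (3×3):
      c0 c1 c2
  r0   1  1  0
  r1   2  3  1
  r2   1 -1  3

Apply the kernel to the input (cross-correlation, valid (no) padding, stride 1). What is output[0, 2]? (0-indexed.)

108

The receptive field on the input at this output position is [3 14 5 / 11 10 0 / 6 18 17]. Elementwise product with the kernel and sum: 3·1 + 14·1 + 11·2 + 10·3 + 0·1 + 6·1 + 18·-1 + 17·3.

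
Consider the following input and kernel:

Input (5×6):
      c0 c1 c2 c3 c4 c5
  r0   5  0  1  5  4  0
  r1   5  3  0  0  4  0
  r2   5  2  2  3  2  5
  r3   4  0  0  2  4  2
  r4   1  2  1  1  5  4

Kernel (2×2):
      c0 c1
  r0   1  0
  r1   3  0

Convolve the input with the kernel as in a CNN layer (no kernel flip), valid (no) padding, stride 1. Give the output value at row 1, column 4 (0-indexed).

The receptive field on the input at this output position is [4 0 / 2 5]. Elementwise product with the kernel and sum: 4·1 + 2·3.

10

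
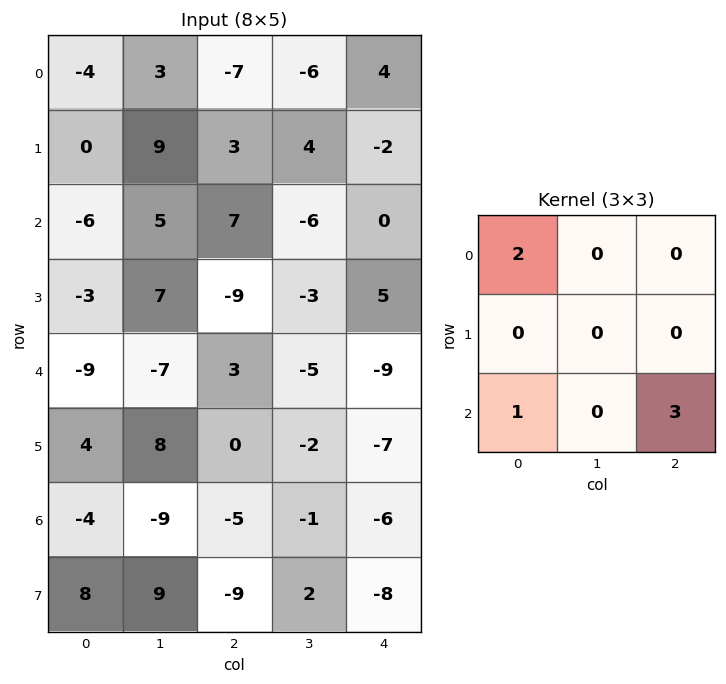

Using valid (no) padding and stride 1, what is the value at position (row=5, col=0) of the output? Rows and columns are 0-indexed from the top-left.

The receptive field on the input at this output position is [4 8 0 / -4 -9 -5 / 8 9 -9]. Elementwise product with the kernel and sum: 4·2 + 8·1 + -9·3.

-11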